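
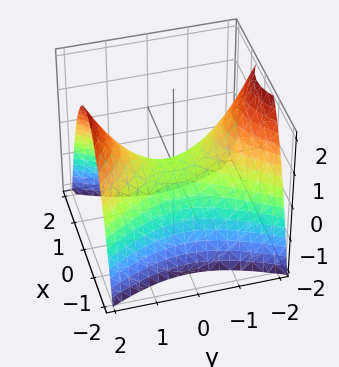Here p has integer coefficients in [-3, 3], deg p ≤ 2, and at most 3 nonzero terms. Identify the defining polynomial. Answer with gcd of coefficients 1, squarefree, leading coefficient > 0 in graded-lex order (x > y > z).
2*x^2 - y^2 + 2*z

deg p = 2.
Symmetries: it's symmetric under x → −x, forcing even powers of x; it's symmetric under y → −y, forcing even powers of y.
Checking where it meets the axes: it meets the y-axis at y = 0 (among the integer gridlines); it meets the z-axis at z = 0 (among the integer gridlines); it meets the x-axis at x = 0 (among the integer gridlines).
Matching integer coefficients to the picture gives p.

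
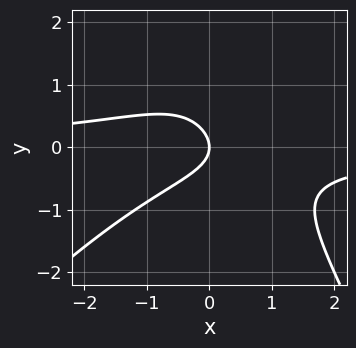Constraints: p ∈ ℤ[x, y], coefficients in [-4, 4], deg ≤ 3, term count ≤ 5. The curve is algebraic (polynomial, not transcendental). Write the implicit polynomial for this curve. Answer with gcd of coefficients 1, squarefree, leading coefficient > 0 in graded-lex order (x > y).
The degree is 3 — the shape is more complex than any degree-2 curve.
Observable constraints: it meets the y-axis at y = 0 (among the integer gridlines); one x-axis crossing is at x = 0.
Assembling these constraints gives the stated polynomial.

2*x^2*y - x*y^2 - y^3 + 3*y^2 + 2*x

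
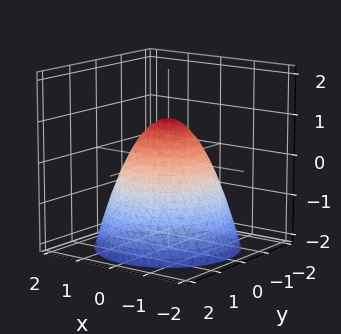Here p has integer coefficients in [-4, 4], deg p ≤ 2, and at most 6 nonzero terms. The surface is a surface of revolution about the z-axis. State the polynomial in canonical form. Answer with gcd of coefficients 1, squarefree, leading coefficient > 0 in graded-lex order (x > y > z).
(a) deg p = 2. The shape is more complex than any degree-1 surface.
(b) Symmetries: rotational symmetry about the z-axis ⇒ p depends on x, y only through x² + y².
(c) Checking where it meets the axes: among the integer gridlines, it crosses the x-axis at x ∈ {-1, 1}; a circular section at z = -1 has radius between 1 and 2; it meets the z-axis at z = 1 (among the integer gridlines); among the integer gridlines, it crosses the y-axis at y ∈ {-1, 1}.
(d) Solving for integer coefficients yields p as stated.

x^2 + y^2 + z - 1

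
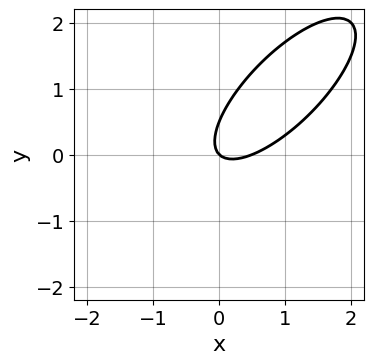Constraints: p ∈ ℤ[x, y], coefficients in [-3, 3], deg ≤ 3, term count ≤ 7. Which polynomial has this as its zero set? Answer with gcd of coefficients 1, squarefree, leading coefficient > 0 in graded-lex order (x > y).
2*x^2 - 3*x*y + 2*y^2 - x - y

1. Degree: no degree-1 curve has this shape, so deg p = 2.
2. Against the integer gridlines: it crosses the x-axis at the gridline x = 0; one y-axis crossing is at y = 0.
3. Fitting integer coefficients to these (and the overall shape) gives p.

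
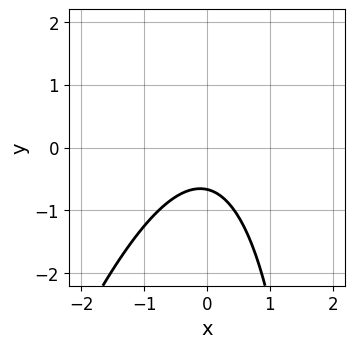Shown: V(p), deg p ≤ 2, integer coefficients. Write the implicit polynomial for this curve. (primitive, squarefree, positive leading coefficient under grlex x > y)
3*x^2 - x*y + 3*y + 2

(a) deg p = 2. No degree-1 curve has this shape.
(b) Checking where it meets the axes: no x-intercept at any integer in the box.
(c) The integer polynomial consistent with all of this is the stated p.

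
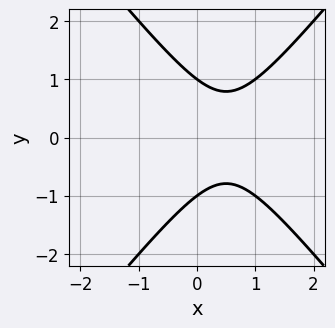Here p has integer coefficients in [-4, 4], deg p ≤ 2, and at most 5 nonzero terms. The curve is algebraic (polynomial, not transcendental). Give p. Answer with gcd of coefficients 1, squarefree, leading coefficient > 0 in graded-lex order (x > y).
3*x^2 - 2*y^2 - 3*x + 2

The degree is 2 — the shape is more complex than any degree-1 curve.
Symmetries: mirror symmetry y ↦ −y ⇒ only even powers of y.
Against the integer gridlines: no x-intercept at any integer in the box; among the integer gridlines, it crosses the y-axis at y ∈ {-1, 1}.
Together with the visible shape, these determine p as stated.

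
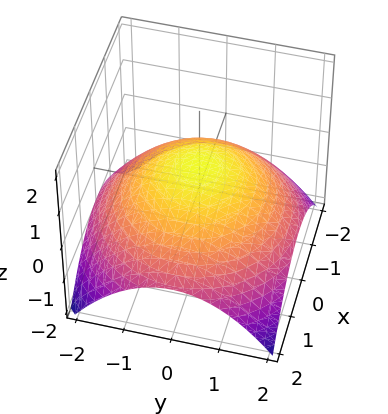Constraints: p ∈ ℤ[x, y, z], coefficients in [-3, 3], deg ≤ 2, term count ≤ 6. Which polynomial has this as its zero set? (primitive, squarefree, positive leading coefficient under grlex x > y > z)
deg p = 2. The shape is more complex than any degree-1 surface.
By symmetry, the z-axis is an axis of rotation, so x and y enter only as x² + y².
Against the integer gridlines: a circular section at z = 0 has radius between 1 and 2.
The integer polynomial consistent with all of this is the stated p.

x^2 + y^2 + 3*z - 2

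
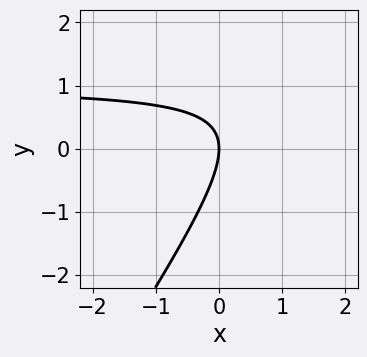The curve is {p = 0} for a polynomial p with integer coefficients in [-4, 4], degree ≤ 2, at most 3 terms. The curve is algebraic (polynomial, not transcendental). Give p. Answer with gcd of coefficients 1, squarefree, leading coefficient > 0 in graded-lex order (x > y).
(a) deg p = 2.
(b) Observable constraints: it crosses the x-axis at the gridline x = 0; it meets the y-axis at y = 0 (among the integer gridlines).
(c) Together with the visible shape, these determine p as stated.

3*x*y - 2*y^2 - 3*x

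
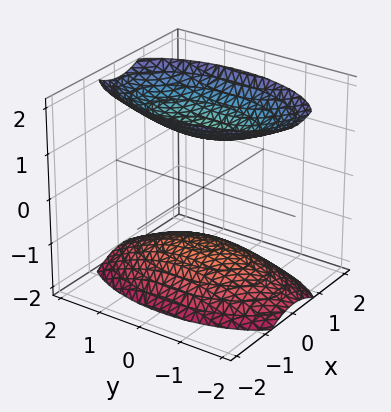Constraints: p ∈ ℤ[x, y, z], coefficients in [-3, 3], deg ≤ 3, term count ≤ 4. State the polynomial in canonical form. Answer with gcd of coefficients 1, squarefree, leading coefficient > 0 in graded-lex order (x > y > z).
There are 2 components.
Degree: two sheets facing apart; a quadric, so deg p = 2.
Symmetries: mirror symmetry x ↦ −x ⇒ only even powers of x; the y ↦ −y reflection is a symmetry, so y appears only in even powers; mirror symmetry z ↦ −z ⇒ only even powers of z.
Checking where it meets the axes: no y-intercept at any integer in the box; no x-intercept at any integer in the box.
The integer polynomial consistent with all of this is the stated p.

3*x^2 + y^2 - 2*z^2 + 3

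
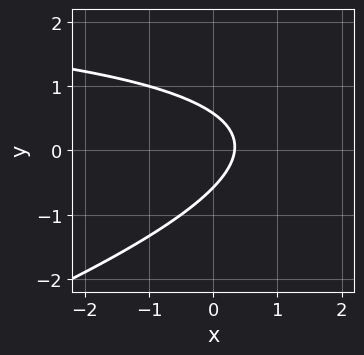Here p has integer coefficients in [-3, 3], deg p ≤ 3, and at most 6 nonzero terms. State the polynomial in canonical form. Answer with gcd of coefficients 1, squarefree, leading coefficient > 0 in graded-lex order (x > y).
(a) The degree is 2 — no degree-1 curve has this shape.
(b) Putting this together gives p.

x*y - 3*y^2 - 3*x + 1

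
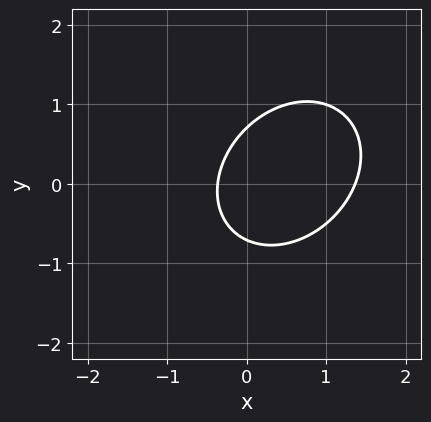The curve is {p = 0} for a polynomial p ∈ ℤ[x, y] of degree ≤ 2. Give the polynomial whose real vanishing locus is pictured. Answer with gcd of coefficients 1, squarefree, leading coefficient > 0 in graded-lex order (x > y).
2*x^2 - x*y + 2*y^2 - 2*x - 1

deg p = 2. No degree-1 curve has this shape.
Putting this together gives p.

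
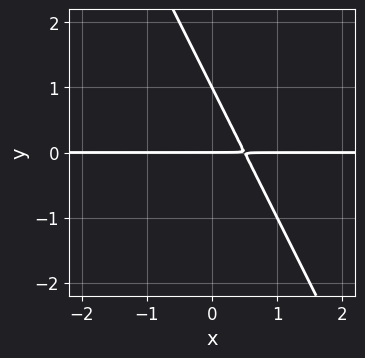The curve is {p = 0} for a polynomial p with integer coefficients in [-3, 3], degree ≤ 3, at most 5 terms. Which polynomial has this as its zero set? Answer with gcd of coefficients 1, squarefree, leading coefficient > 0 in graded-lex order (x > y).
2*x*y + y^2 - y

deg p = 2. A generic line meets the curve in up to 2 points.
Against the integer gridlines: the y-axis gridline crossings are at y ∈ {0, 1}; the visible x-axis segment lies entirely on the curve.
Fitting integer coefficients to these (and the overall shape) gives p.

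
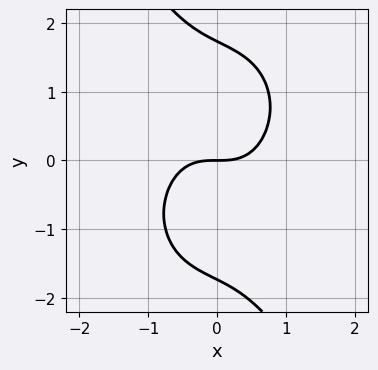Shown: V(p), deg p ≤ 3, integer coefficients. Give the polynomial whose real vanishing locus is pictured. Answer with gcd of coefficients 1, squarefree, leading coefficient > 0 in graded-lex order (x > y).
3*x^3 + x*y^2 + y^3 - 3*y

(a) The degree is 3 — a generic line meets the curve in up to 3 points.
(b) Observable constraints: it meets the y-axis at y = 0 (among the integer gridlines); it crosses the x-axis at the gridline x = 0.
(c) The integer polynomial consistent with all of this is the stated p.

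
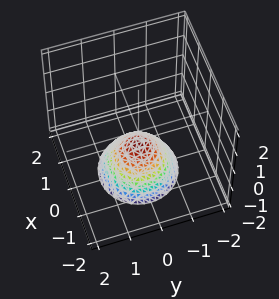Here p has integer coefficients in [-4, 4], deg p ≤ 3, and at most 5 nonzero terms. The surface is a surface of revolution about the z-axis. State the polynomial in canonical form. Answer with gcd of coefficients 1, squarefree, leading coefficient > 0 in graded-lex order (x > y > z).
First, the degree is 2 — no degree-1 surface has this shape.
Next, symmetries: rotational symmetry about the z-axis ⇒ p depends on x, y only through x² + y².
Then, against the integer gridlines: it misses every integer gridline on the x-axis; the surface avoids every integer y-axis point in the box.
Finally, these observations pin down the coefficients.

3*x^2 + 3*y^2 + 3*z + 2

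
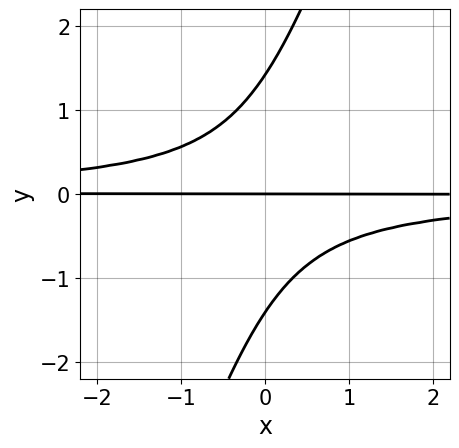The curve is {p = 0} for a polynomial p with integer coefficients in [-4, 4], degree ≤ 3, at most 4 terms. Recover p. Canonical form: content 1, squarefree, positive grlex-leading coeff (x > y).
First, the degree is 3 — the shape is more complex than any degree-2 curve.
Then, against the integer gridlines: it meets the y-axis at y = 0 (among the integer gridlines); every point of the x-axis in the box is on the curve.
Finally, the integer polynomial consistent with all of this is the stated p.

3*x*y^2 - y^3 + 2*y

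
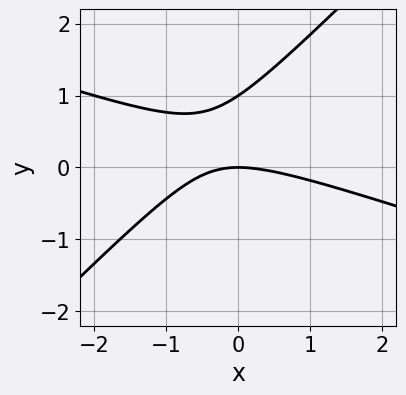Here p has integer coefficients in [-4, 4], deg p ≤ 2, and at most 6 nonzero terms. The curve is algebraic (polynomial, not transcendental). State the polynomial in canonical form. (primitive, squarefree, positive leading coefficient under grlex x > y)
(a) Degree: the shape is more complex than any degree-1 curve, so deg p = 2.
(b) Observable constraints: among the integer gridlines, it crosses the y-axis at y ∈ {0, 1}; it crosses the x-axis at the gridline x = 0.
(c) Assembling these constraints gives the stated polynomial.

x^2 + 2*x*y - 3*y^2 + 3*y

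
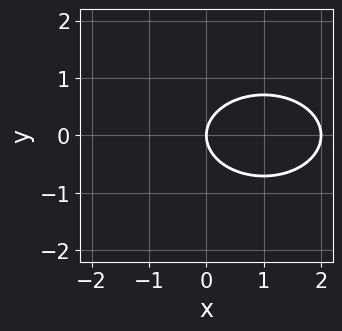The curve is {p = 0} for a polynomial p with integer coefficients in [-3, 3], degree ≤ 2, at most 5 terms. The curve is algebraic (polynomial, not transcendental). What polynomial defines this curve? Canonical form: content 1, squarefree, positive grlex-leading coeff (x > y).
x^2 + 2*y^2 - 2*x

deg p = 2.
Symmetries: mirror symmetry y ↦ −y ⇒ only even powers of y.
Checking where it meets the axes: the x-axis gridline crossings are at x ∈ {0, 2}; it meets the y-axis at y = 0 (among the integer gridlines).
Matching integer coefficients to the picture gives p.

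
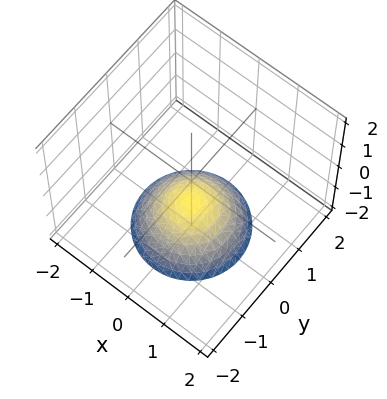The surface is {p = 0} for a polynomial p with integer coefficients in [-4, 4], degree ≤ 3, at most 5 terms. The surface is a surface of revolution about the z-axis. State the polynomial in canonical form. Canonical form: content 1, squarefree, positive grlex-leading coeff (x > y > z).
2*x^2 + 2*y^2 + 3*z + 3

The degree is 2 — a generic line meets the surface in up to 2 points.
Symmetries: every cross-section ⟂ z is a circle, so x, y appear only via x² + y².
Observable constraints: the surface avoids every integer x-axis point in the box; one z-axis crossing is at z = -1; a circular section at z = -2 has radius between 1 and 2; it misses every integer gridline on the y-axis.
Assembling these constraints gives the stated polynomial.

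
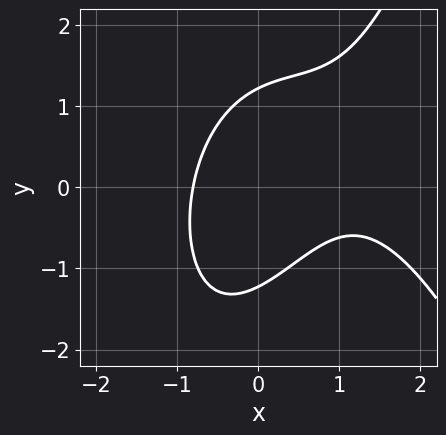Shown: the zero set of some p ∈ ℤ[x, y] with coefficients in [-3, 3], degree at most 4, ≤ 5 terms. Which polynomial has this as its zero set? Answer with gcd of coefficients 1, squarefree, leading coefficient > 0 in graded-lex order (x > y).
2*x^3 - 3*x^2 + 2*x*y - 2*y^2 + 3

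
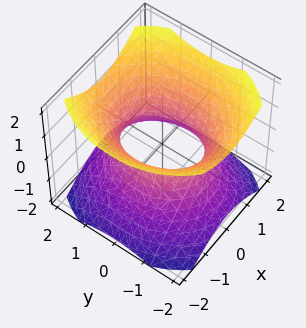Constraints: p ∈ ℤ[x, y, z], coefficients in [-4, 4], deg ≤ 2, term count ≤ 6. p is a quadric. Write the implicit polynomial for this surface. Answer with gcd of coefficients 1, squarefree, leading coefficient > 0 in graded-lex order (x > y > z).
3*x^2 + 2*y^2 - 3*z^2 - 3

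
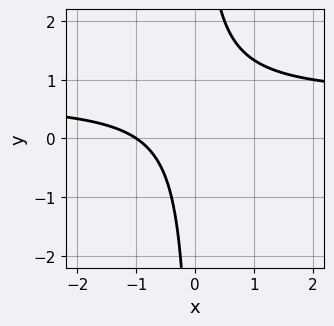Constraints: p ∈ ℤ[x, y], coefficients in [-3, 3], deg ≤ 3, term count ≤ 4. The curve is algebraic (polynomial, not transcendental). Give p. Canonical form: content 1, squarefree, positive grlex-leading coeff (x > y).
deg p = 2. The shape is more complex than any degree-1 curve.
Checking where it meets the axes: it misses every integer gridline on the y-axis; it meets the x-axis at x = -1 (among the integer gridlines).
Matching integer coefficients to the picture gives p.

3*x*y - 2*x - 2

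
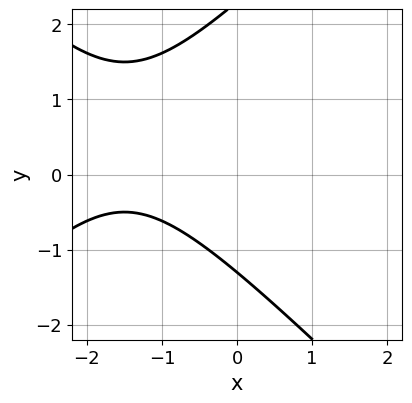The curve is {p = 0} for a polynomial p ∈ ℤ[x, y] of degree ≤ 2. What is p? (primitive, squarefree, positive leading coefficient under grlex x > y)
1. Degree: a generic line meets the curve in up to 2 points, so deg p = 2.
2. From the visible intercepts: no x-intercept at any integer in the box.
3. Putting this together gives p.

x^2 - y^2 + 3*x + y + 3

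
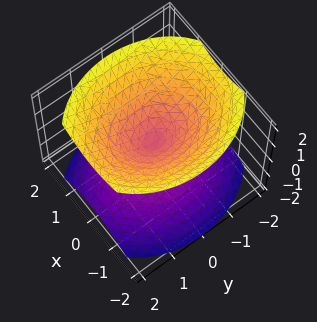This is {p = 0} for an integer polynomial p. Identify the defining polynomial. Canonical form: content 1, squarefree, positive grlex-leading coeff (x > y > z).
First, I count 2 distinct pieces. They look like related sheets of one shape, so recover p as a whole.
Next, the degree is 2 — a double cone through the origin; a quadric.
Then, symmetries: mirror symmetry x ↦ −x ⇒ only even powers of x; mirror symmetry y ↦ −y ⇒ only even powers of y; mirror symmetry z ↦ −z ⇒ only even powers of z.
Then, from the axis intercepts and sections: one x-axis crossing is at x = 0; it crosses the y-axis at the gridline y = 0; it crosses the z-axis at the gridline z = 0.
Finally, matching integer coefficients to the picture gives p.

3*x^2 + 2*y^2 - 3*z^2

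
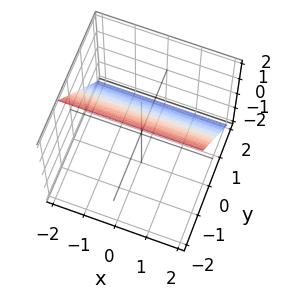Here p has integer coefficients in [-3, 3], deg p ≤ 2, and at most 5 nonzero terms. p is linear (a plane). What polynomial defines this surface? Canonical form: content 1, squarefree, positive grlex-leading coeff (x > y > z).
(a) Degree: every cross-section is a straight line — this is a plane, so deg p = 1.
(b) From the visible intercepts: the surface avoids every integer x-axis point in the box; it crosses the z-axis at the gridline z = 1.
(c) Fitting integer coefficients to these (and the overall shape) gives p.

3*y + 2*z - 2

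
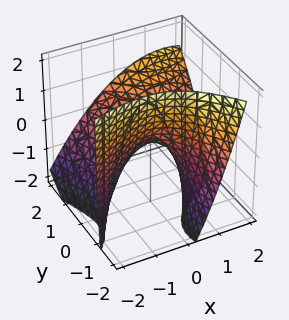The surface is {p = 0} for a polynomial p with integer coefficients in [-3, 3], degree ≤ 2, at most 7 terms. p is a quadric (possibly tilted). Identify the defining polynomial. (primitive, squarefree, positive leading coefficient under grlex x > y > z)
2*x^2 - 3*x*y - 2*y^2 + 3*y*z + 3*z

The degree is 2 — no degree-1 surface has this shape.
Checking where it meets the axes: it crosses the x-axis at the gridline x = 0; it crosses the y-axis at the gridline y = 0; it crosses the z-axis at the gridline z = 0.
Solving for integer coefficients yields p as stated.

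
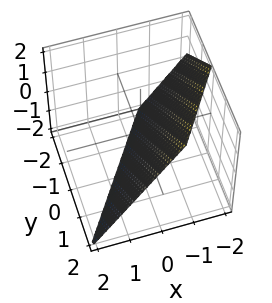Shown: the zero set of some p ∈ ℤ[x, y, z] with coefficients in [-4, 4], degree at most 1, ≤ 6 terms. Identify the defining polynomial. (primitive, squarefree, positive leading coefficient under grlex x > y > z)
1. Degree: the surface is flat (a plane), so deg p = 1.
2. Checking where it meets the axes: it crosses the y-axis at the gridline y = 1; one z-axis crossing is at z = -1.
3. These observations pin down the coefficients.

3*x - 2*y + 2*z + 2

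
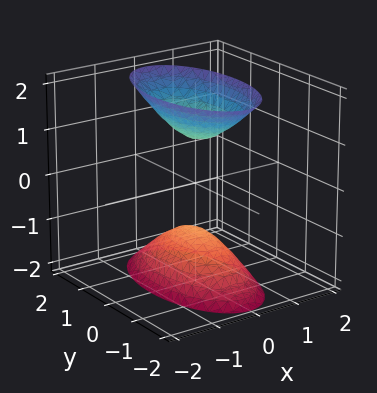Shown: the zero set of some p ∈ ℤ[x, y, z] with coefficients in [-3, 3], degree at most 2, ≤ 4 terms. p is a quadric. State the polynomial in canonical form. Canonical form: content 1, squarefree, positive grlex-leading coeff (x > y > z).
3*x^2 + y^2 - z^2 + 1

1. I count 2 distinct pieces. Treating them together as one polynomial.
2. deg p = 2. Two sheets facing apart; a quadric.
3. Symmetries: mirror symmetry y ↦ −y ⇒ only even powers of y; the z ↦ −z reflection is a symmetry, so z appears only in even powers; it's symmetric under x → −x, forcing even powers of x.
4. Against the integer gridlines: the z-axis gridline crossings are at z ∈ {-1, 1}; no y-intercept at any integer in the box.
5. Matching integer coefficients to the picture gives p.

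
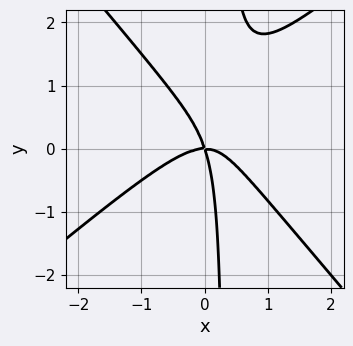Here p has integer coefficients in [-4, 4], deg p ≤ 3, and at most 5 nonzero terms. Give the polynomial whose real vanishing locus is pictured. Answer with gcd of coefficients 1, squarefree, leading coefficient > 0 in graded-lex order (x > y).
3*x^3 - x^2*y - 3*x*y^2 + 3*x*y + y^2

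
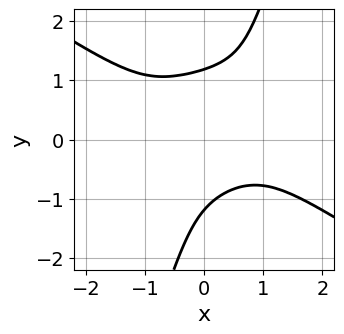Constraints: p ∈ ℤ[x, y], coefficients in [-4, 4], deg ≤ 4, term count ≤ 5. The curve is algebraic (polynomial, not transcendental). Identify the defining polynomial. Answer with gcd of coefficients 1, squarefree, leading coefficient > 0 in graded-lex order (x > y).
Degree: a generic line meets the curve in up to 4 points, so deg p = 4.
From the visible intercepts: no x-intercept at any integer in the box.
Solving for integer coefficients yields p as stated.

x^4 + 3*x*y^3 - y^4 - 2*x*y^2 + 2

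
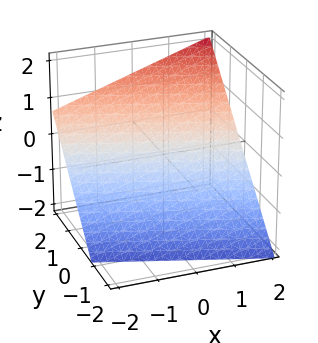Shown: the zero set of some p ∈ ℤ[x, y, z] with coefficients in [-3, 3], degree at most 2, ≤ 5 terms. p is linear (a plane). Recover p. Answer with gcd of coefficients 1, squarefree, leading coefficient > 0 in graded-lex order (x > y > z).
x + 3*y - 3*z - 2

The degree is 1 — the surface is flat (a plane).
Checking where it meets the axes: one x-axis crossing is at x = 2.
The integer polynomial consistent with all of this is the stated p.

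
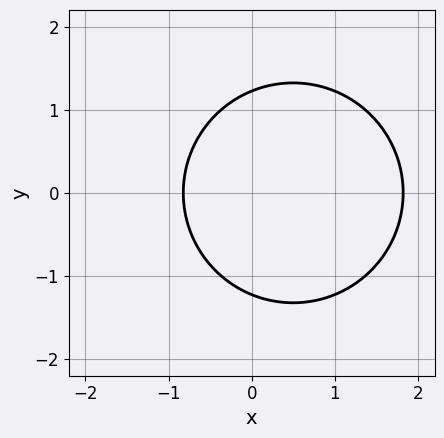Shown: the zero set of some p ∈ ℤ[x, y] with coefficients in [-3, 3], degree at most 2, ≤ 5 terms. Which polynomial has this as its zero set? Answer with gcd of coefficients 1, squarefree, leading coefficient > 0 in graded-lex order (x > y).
(a) deg p = 2. A generic line meets the curve in up to 2 points.
(b) Symmetries: the y ↦ −y reflection is a symmetry, so y appears only in even powers.
(c) Assembling these constraints gives the stated polynomial.

2*x^2 + 2*y^2 - 2*x - 3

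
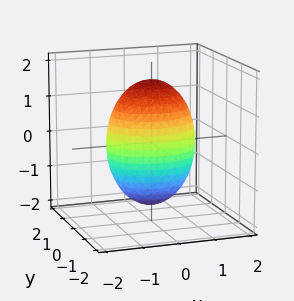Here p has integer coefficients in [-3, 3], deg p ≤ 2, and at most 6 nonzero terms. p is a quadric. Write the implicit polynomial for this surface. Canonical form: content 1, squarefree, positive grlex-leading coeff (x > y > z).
2*x^2 + 3*y^2 + z^2 - 3

1. Degree: a closed, bounded, convex surface; a quadric, so deg p = 2.
2. Symmetries: it's symmetric under z → −z, forcing even powers of z; it's symmetric under y → −y, forcing even powers of y; the x ↦ −x reflection is a symmetry, so x appears only in even powers.
3. Reading off the gridlines: the y-axis gridline crossings are at y ∈ {-1, 1}.
4. The integer polynomial consistent with all of this is the stated p.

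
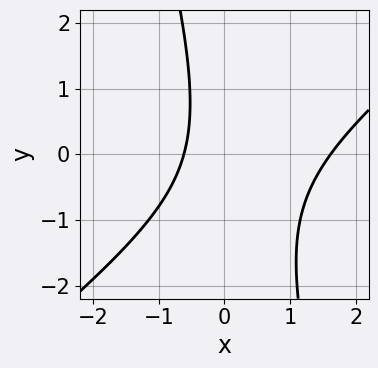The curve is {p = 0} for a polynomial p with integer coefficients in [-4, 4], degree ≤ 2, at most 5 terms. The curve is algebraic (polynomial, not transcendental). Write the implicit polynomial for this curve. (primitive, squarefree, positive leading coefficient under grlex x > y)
(a) Degree: a generic line meets the curve in up to 2 points, so deg p = 2.
(b) From the axis intercepts and sections: no y-intercept at any integer in the box.
(c) Putting this together gives p.

3*x^2 - 3*x*y - y^2 - 3*x - 3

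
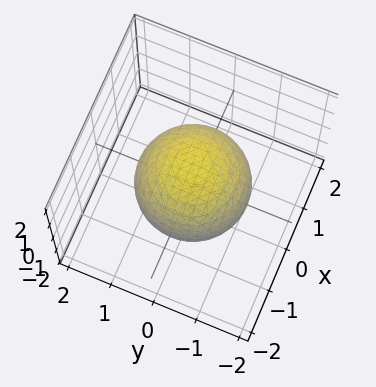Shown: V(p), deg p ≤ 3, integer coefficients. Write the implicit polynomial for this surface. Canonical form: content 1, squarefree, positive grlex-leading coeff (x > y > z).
deg p = 2. No degree-1 surface has this shape.
Symmetries: every cross-section ⟂ z is a circle, so x, y appear only via x² + y².
Observable constraints: a circular section at z = 1 has radius between 0 and 1.
The integer polynomial consistent with all of this is the stated p.

2*x^2 + 2*y^2 + 2*z^2 - 3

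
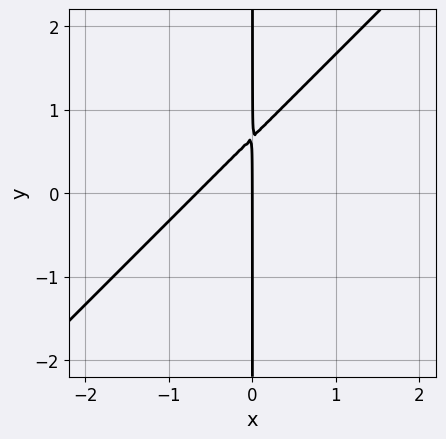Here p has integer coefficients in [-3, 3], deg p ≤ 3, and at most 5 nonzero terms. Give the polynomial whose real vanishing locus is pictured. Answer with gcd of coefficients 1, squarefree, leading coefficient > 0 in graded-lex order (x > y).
3*x^2 - 3*x*y + 2*x

deg p = 2. No degree-1 curve has this shape.
Observable constraints: one x-axis crossing is at x = 0; the visible y-axis segment lies entirely on the curve.
Matching integer coefficients to the picture gives p.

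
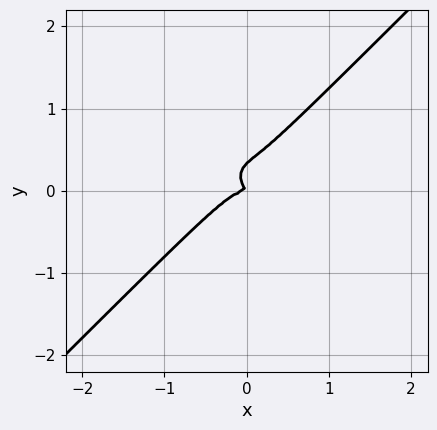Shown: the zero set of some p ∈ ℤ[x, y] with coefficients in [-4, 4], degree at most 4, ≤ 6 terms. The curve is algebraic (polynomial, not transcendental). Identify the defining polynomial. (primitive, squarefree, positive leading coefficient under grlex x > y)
3*x^3 - 3*y^3 + x*y + y^2

First, the degree is 3 — a generic line meets the curve in up to 3 points.
Then, against the integer gridlines: one y-axis crossing is at y = 0; it meets the x-axis at x = 0 (among the integer gridlines).
Finally, the integer polynomial consistent with all of this is the stated p.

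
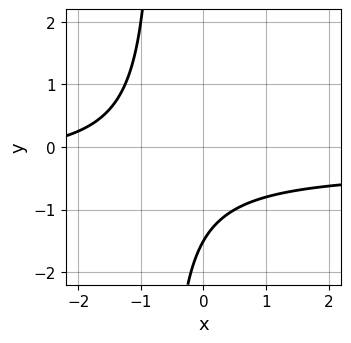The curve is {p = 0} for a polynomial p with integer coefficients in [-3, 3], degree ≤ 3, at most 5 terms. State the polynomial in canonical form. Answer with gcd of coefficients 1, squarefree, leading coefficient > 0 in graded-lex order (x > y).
First, the degree is 2 — the shape is more complex than any degree-1 curve.
Next, reading off the gridlines: no x-intercept at any integer in the box.
Finally, putting this together gives p.

3*x*y + x + 2*y + 3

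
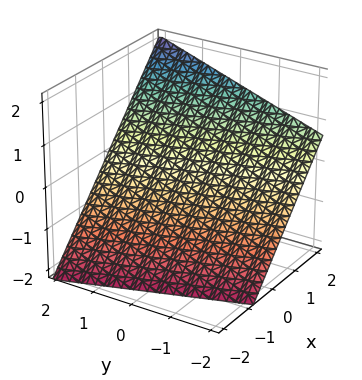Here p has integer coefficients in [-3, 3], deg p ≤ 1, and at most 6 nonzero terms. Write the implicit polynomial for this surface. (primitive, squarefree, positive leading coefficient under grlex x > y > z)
Degree: the surface is flat (a plane), so deg p = 1.
Against the integer gridlines: one y-axis crossing is at y = 2.
Assembling these constraints gives the stated polynomial.

3*x + y - 3*z - 2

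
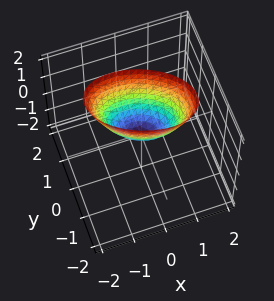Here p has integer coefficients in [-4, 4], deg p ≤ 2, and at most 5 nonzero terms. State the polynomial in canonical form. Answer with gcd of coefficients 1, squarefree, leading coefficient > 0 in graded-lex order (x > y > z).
1. Degree: a generic line meets the surface in up to 2 points, so deg p = 2.
2. From the visible intercepts: it meets the x-axis at x = 0 (among the integer gridlines); it crosses the z-axis at the gridline z = 0.
3. Matching integer coefficients to the picture gives p.

x^2 + x*y + 2*y^2 - z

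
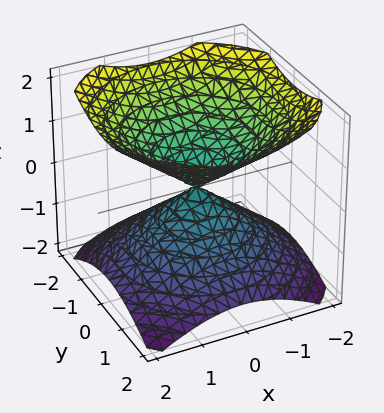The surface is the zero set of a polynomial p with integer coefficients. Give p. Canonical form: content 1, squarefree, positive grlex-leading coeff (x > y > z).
2*x^2 + 2*y^2 - 3*z^2

1. The picture has 2 separate pieces. Treating them together as one polynomial.
2. Degree: two nappes meeting at a single point; a quadric, so deg p = 2.
3. Symmetries: it's symmetric under z → −z, forcing even powers of z; the surface is invariant under rotation about z: p = q(x² + y², z).
4. Checking where it meets the axes: it meets the z-axis at z = 0 (among the integer gridlines); one x-axis crossing is at x = 0; a circular section at z = -1 has radius between 1 and 2.
5. Fitting integer coefficients to these (and the overall shape) gives p.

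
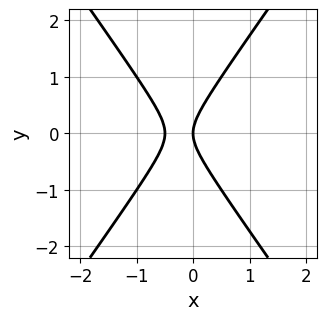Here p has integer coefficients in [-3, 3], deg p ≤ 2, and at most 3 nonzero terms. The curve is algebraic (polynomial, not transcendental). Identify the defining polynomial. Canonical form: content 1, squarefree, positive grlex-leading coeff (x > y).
(a) deg p = 2.
(b) Symmetries: it's symmetric under y → −y, forcing even powers of y.
(c) Observable constraints: one x-axis crossing is at x = 0; one y-axis crossing is at y = 0.
(d) These observations pin down the coefficients.

2*x^2 - y^2 + x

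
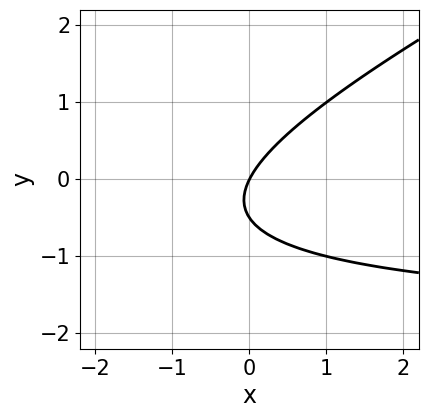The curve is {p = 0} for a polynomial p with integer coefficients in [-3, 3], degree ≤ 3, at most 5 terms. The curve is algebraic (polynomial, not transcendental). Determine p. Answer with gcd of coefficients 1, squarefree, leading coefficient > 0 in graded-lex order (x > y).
x*y - 2*y^2 + 2*x - y

1. deg p = 2. A generic line meets the curve in up to 2 points.
2. Reading off the gridlines: one y-axis crossing is at y = 0; one x-axis crossing is at x = 0.
3. These observations pin down the coefficients.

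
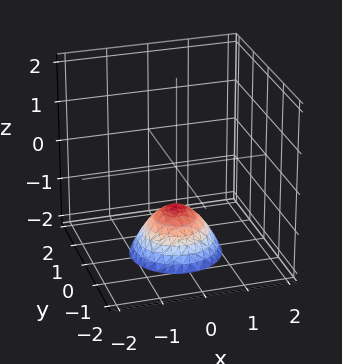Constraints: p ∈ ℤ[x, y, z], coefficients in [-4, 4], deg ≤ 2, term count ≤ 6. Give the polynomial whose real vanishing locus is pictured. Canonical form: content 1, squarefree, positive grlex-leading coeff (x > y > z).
The degree is 2 — the shape is more complex than any degree-1 surface.
Symmetries: rotational symmetry about the z-axis ⇒ p depends on x, y only through x² + y².
Against the integer gridlines: it misses every integer gridline on the y-axis; one z-axis crossing is at z = -1; no x-intercept at any integer in the box; a circular section at z = -2 has radius exactly 1.
Putting this together gives p.

x^2 + y^2 + z + 1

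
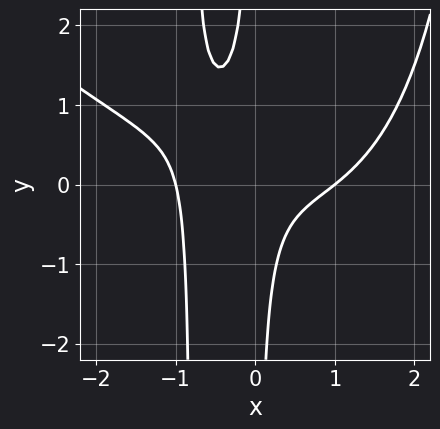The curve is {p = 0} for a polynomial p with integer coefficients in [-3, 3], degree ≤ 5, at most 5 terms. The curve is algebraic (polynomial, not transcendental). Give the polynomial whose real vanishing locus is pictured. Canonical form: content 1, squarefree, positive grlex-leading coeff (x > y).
x^4 + x^3*y - 3*x^2*y - 3*x*y - 1

First, the degree is 4 — the shape is more complex than any degree-3 curve.
Then, against the integer gridlines: no y-intercept at any integer in the box; among the integer gridlines, it crosses the x-axis at x ∈ {-1, 1}.
Finally, assembling these constraints gives the stated polynomial.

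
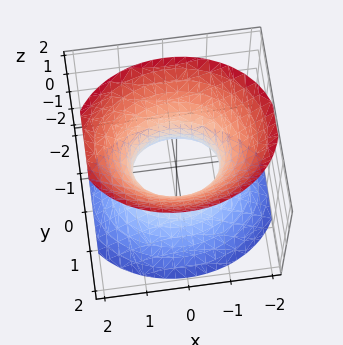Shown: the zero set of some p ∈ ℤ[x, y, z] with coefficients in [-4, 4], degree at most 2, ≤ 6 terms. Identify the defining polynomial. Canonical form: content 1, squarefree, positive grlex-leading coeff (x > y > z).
2*x^2 + 3*y^2 - 2*z^2 - 2

The degree is 2 — one connected sheet with a waist; a quadric.
Symmetries: the z ↦ −z reflection is a symmetry, so z appears only in even powers; the y ↦ −y reflection is a symmetry, so y appears only in even powers; the x ↦ −x reflection is a symmetry, so x appears only in even powers.
From the axis intercepts and sections: among the integer gridlines, it crosses the x-axis at x ∈ {-1, 1}; it misses every integer gridline on the z-axis.
Solving for integer coefficients yields p as stated.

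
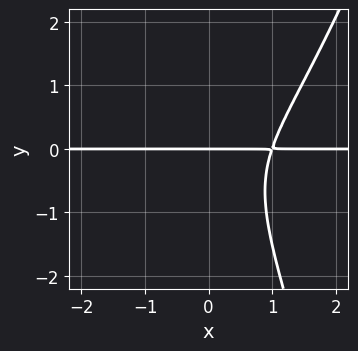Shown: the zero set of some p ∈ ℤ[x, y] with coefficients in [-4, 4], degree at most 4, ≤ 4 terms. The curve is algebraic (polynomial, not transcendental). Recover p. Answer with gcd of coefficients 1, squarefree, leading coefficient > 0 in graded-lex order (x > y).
3*x^3*y - 3*x*y^2 - 2*y^3 - 3*y

The degree is 4 — the shape is more complex than any degree-3 curve.
Reading off the gridlines: every point of the x-axis in the box is on the curve; one y-axis crossing is at y = 0.
Assembling these constraints gives the stated polynomial.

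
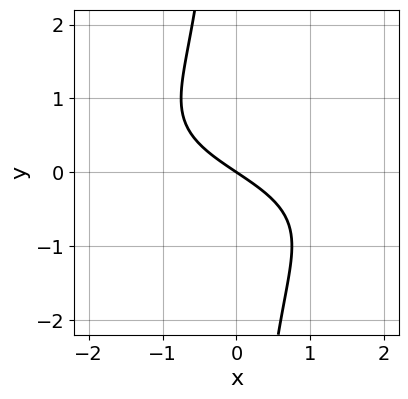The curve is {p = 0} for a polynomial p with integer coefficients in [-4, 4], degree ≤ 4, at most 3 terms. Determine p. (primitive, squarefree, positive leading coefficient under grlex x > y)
2*x*y^2 + 2*x + 3*y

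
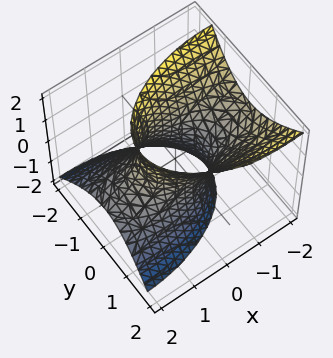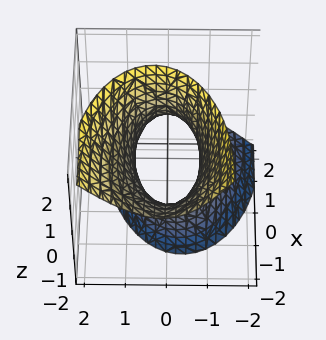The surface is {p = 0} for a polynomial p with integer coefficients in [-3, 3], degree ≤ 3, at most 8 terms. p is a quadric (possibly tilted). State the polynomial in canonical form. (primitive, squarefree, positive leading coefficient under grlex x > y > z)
deg p = 2.
From the visible intercepts: the surface avoids every integer z-axis point in the box.
The integer polynomial consistent with all of this is the stated p.

x^2 + 2*x*z + 3*y^2 - y*z - z^2 - 2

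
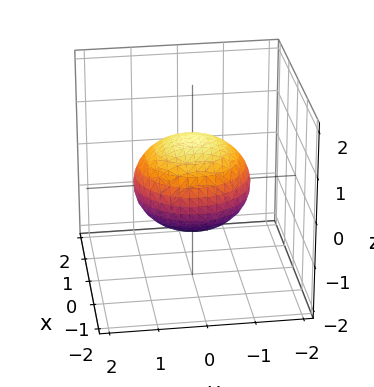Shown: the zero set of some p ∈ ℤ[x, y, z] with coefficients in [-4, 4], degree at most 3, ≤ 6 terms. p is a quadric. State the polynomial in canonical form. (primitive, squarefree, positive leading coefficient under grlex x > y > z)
2*x^2 + 2*y^2 + 3*z^2 - 3

(a) deg p = 2. A closed, bounded, convex surface; a quadric.
(b) Symmetry: the z-axis is an axis of rotation, so x and y enter only as x² + y²; it's symmetric under z → −z, forcing even powers of z.
(c) Reading off the gridlines: a circular section at z = 0 has radius between 1 and 2; among the integer gridlines, it crosses the z-axis at z ∈ {-1, 1}.
(d) Fitting integer coefficients to these (and the overall shape) gives p.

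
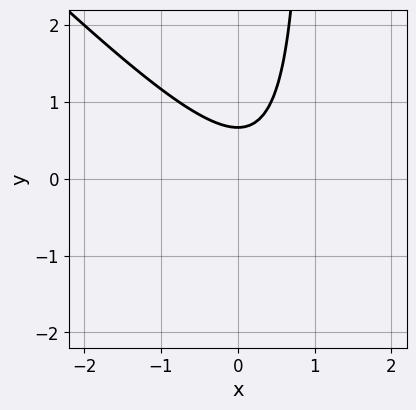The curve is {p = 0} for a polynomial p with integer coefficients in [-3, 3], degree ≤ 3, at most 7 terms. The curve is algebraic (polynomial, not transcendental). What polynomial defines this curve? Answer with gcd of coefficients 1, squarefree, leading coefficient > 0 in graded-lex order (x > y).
1. The degree is 2 — no degree-1 curve has this shape.
2. Against the integer gridlines: it misses every integer gridline on the x-axis.
3. The integer polynomial consistent with all of this is the stated p.

3*x^2 + 3*x*y - 2*x - 3*y + 2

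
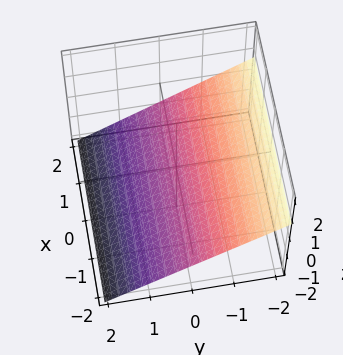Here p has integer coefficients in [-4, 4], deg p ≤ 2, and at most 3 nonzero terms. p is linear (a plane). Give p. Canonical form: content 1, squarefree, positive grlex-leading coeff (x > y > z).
First, deg p = 1. The surface is flat (a plane).
Then, from the visible intercepts: one y-axis crossing is at y = -1; it misses every integer gridline on the x-axis.
Finally, putting this together gives p.

2*y + 3*z + 2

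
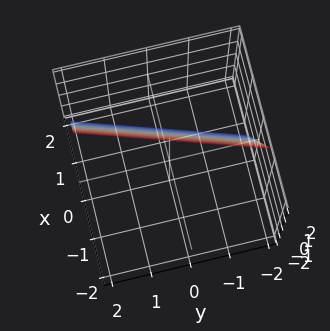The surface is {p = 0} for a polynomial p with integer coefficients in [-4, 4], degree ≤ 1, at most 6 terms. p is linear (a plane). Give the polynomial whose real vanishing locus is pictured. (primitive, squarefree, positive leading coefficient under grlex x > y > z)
3*x - y + z - 2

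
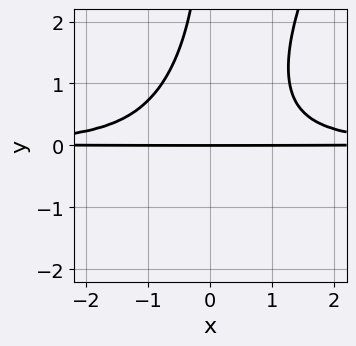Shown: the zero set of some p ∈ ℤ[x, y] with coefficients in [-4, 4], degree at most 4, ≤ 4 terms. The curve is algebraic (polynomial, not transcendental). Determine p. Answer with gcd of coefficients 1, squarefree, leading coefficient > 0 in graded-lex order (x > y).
2*x^2*y^2 - x*y^3 - 2*y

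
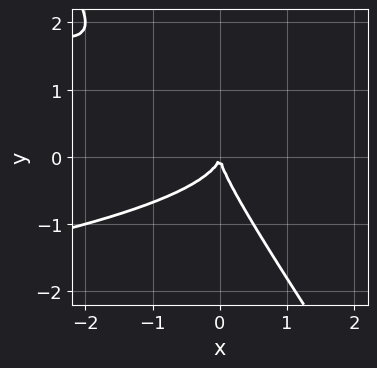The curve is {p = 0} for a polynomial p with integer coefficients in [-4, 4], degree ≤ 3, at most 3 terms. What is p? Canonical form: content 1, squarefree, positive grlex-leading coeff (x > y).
(a) Degree: no degree-2 curve has this shape, so deg p = 3.
(b) From the visible intercepts: it crosses the x-axis at the gridline x = 0; it crosses the y-axis at the gridline y = 0.
(c) Assembling these constraints gives the stated polynomial.

3*x*y^2 + 2*y^3 + 2*x^2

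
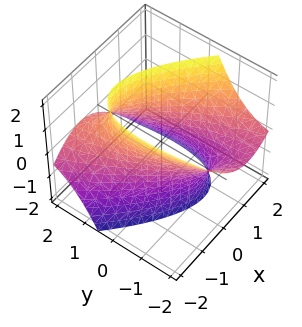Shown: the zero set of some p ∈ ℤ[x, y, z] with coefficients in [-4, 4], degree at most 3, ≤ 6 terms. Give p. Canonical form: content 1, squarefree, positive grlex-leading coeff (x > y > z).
3*x^2 + 3*x*y + y^2 + 3*y*z - z^2 - 3

(a) Degree: no degree-1 surface has this shape, so deg p = 2.
(b) Checking where it meets the axes: the x-axis gridline crossings are at x ∈ {-1, 1}; the surface avoids every integer z-axis point in the box.
(c) Putting this together gives p.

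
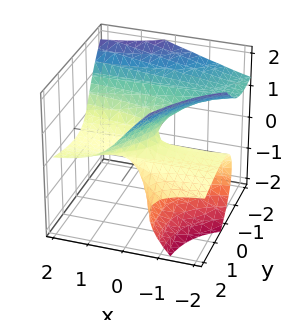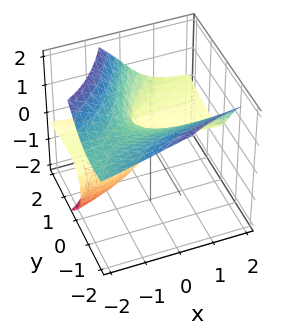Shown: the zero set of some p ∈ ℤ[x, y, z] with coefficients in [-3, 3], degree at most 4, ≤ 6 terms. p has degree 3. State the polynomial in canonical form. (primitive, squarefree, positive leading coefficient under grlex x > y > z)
(a) Degree: a generic line meets the surface in up to 3 points, so deg p = 3.
(b) Observable constraints: it meets the z-axis at z = 0 (among the integer gridlines); the visible x-axis segment lies entirely on the surface; among the integer gridlines, it crosses the y-axis at y ∈ {0, 1}.
(c) Together with the visible shape, these determine p as stated.

3*x*y*z + 2*z^3 + 3*x*z - 2*y^2 + 2*y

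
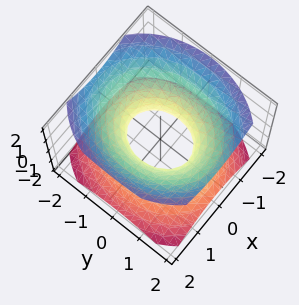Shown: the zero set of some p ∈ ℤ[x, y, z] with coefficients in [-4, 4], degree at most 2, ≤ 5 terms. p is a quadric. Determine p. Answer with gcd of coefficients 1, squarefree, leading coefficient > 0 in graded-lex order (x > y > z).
1. deg p = 2. One connected sheet with a waist; a quadric.
2. Symmetries: the z ↦ −z reflection is a symmetry, so z appears only in even powers; the x ↦ −x reflection is a symmetry, so x appears only in even powers; the y ↦ −y reflection is a symmetry, so y appears only in even powers.
3. Checking where it meets the axes: among the integer gridlines, it crosses the y-axis at y ∈ {-1, 1}; the surface avoids every integer z-axis point in the box.
4. Together with the visible shape, these determine p as stated.

3*x^2 + 2*y^2 - 3*z^2 - 2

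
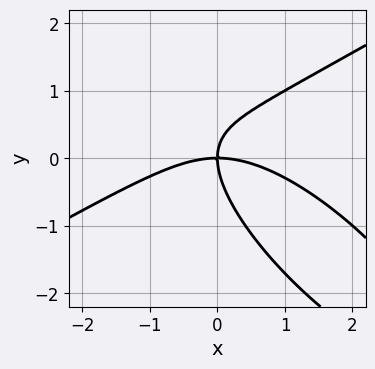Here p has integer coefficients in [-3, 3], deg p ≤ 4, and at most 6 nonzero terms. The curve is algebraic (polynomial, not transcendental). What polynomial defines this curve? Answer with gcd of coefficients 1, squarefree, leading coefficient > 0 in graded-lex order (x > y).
x^3 - 2*x*y^2 - 2*y^3 + 3*x*y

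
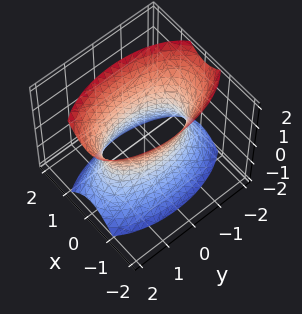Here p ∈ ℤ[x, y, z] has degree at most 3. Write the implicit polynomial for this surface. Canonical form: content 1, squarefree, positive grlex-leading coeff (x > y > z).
3*x^2 + y^2 - z^2 - 2

1. Degree: one connected sheet with a waist; a quadric, so deg p = 2.
2. Symmetries: it's symmetric under x → −x, forcing even powers of x; the z ↦ −z reflection is a symmetry, so z appears only in even powers; mirror symmetry y ↦ −y ⇒ only even powers of y.
3. Reading off the gridlines: no z-intercept at any integer in the box.
4. Assembling these constraints gives the stated polynomial.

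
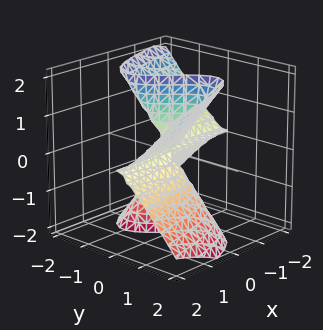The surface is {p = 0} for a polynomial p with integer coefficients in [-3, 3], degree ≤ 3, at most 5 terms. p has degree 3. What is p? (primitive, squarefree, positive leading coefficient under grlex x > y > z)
1. The degree is 3 — a generic line meets the surface in up to 3 points.
2. Observable constraints: the visible z-axis segment lies entirely on the surface; it meets the y-axis at y = 0 (among the integer gridlines); the visible x-axis segment lies entirely on the surface.
3. Matching integer coefficients to the picture gives p.

2*x*z^2 - 3*y^3 + 2*y*z^2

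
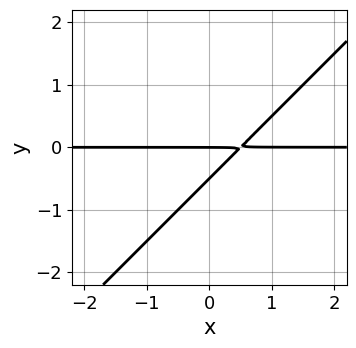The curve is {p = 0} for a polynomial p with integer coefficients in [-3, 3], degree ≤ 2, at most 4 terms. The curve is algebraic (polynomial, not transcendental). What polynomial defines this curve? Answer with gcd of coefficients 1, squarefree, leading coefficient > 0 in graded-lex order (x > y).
2*x*y - 2*y^2 - y

First, degree: no degree-1 curve has this shape, so deg p = 2.
Then, checking where it meets the axes: it crosses the y-axis at the gridline y = 0; the visible x-axis segment lies entirely on the curve.
Finally, assembling these constraints gives the stated polynomial.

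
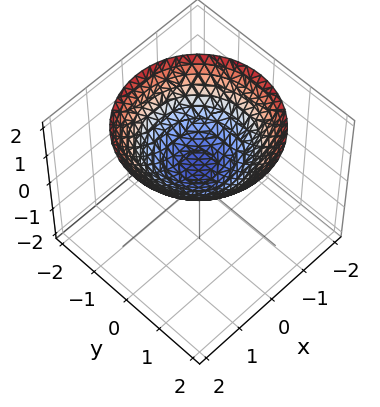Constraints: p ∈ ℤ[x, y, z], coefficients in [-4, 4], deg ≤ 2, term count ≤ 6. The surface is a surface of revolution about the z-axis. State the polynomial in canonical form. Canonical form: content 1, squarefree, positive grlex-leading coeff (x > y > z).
(a) Degree: no degree-1 surface has this shape, so deg p = 2.
(b) Symmetries: rotational symmetry about the z-axis ⇒ p depends on x, y only through x² + y².
(c) Against the integer gridlines: a circular section at z = 1 has radius exactly 1; it misses every integer gridline on the y-axis; it misses every integer gridline on the x-axis.
(d) Assembling these constraints gives the stated polynomial.

x^2 + y^2 - 2*z + 1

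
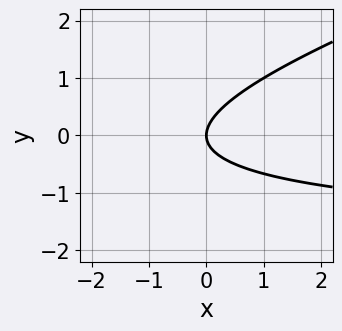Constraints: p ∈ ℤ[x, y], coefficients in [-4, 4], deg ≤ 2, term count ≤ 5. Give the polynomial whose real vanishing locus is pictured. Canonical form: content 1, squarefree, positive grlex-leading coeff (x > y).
First, degree: no degree-1 curve has this shape, so deg p = 2.
Then, from the axis intercepts and sections: it meets the y-axis at y = 0 (among the integer gridlines); one x-axis crossing is at x = 0.
Finally, fitting integer coefficients to these (and the overall shape) gives p.

x*y - 3*y^2 + 2*x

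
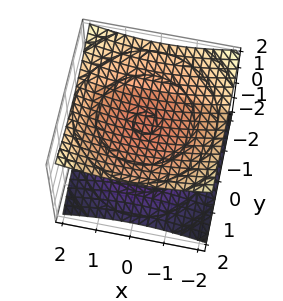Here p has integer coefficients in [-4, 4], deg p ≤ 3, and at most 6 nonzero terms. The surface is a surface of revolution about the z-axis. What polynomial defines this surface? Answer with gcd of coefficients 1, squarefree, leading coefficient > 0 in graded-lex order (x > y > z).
First, the picture has 2 separate pieces. They look like related sheets of one shape, so recover p as a whole.
Next, the degree is 2 — the shape is more complex than any degree-1 surface.
Then, symmetries: rotational symmetry about the z-axis ⇒ p depends on x, y only through x² + y².
Then, against the integer gridlines: among the integer gridlines, it crosses the z-axis at z ∈ {-1, 1}; it misses every integer gridline on the x-axis; no y-intercept at any integer in the box.
Finally, these observations pin down the coefficients.

x^2 + y^2 - 3*z^2 + 3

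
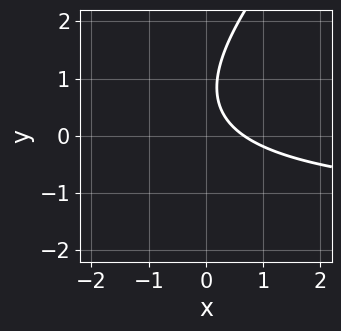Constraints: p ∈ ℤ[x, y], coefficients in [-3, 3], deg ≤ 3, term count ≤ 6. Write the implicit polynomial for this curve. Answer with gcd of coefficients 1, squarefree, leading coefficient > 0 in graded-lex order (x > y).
First, degree: a generic line meets the curve in up to 2 points, so deg p = 2.
Next, from the visible intercepts: it misses every integer gridline on the y-axis.
Finally, putting this together gives p.

2*x*y - 2*y^2 + 3*x + 3*y - 2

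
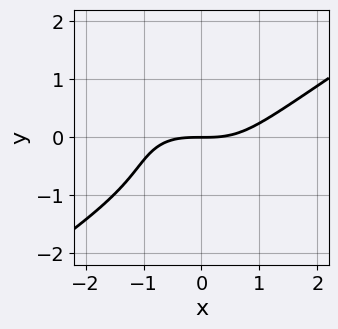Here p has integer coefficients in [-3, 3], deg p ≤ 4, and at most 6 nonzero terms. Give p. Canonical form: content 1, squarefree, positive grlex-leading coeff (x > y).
(a) Degree: no degree-2 curve has this shape, so deg p = 3.
(b) Reading off the gridlines: it meets the y-axis at y = 0 (among the integer gridlines); one x-axis crossing is at x = 0.
(c) Together with the visible shape, these determine p as stated.

x^3 - x*y^2 - 2*y^3 - 3*y^2 - 3*y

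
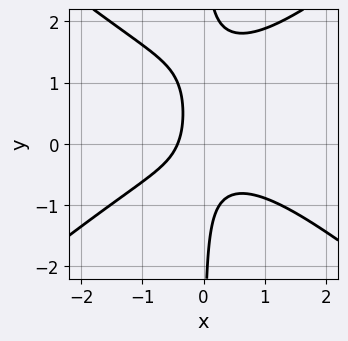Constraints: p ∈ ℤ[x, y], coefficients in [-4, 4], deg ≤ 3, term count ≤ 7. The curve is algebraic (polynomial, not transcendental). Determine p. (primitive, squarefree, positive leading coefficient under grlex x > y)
1. The degree is 3 — the shape is more complex than any degree-2 curve.
2. Checking where it meets the axes: it misses every integer gridline on the y-axis.
3. The integer polynomial consistent with all of this is the stated p.

2*x^3 - 3*x*y^2 + 3*x*y + 2*x + 1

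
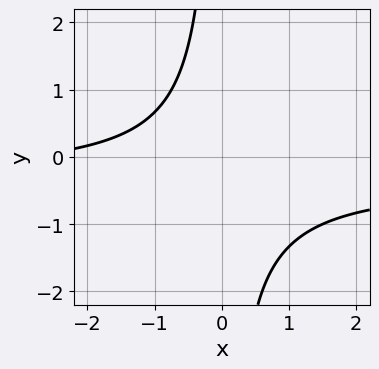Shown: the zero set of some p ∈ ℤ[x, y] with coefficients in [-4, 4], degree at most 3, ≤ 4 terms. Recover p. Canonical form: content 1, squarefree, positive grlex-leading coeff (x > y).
3*x*y + x + 3

deg p = 2.
Checking where it meets the axes: no y-intercept at any integer in the box; no x-intercept at any integer in the box.
Fitting integer coefficients to these (and the overall shape) gives p.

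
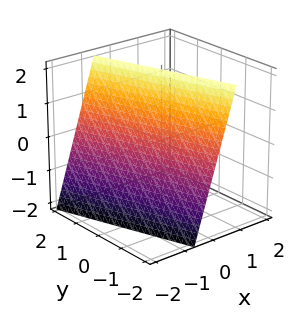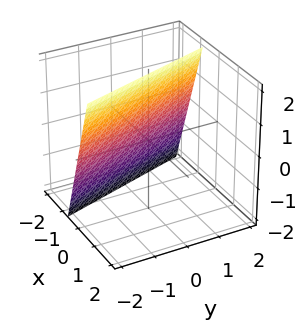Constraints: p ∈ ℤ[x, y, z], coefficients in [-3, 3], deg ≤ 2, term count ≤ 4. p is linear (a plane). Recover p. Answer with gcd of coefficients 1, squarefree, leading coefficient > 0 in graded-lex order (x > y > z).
3*x + y - z + 2

First, the degree is 1 — the surface is flat (a plane).
Then, checking where it meets the axes: it meets the y-axis at y = -2 (among the integer gridlines); it meets the z-axis at z = 2 (among the integer gridlines).
Finally, assembling these constraints gives the stated polynomial.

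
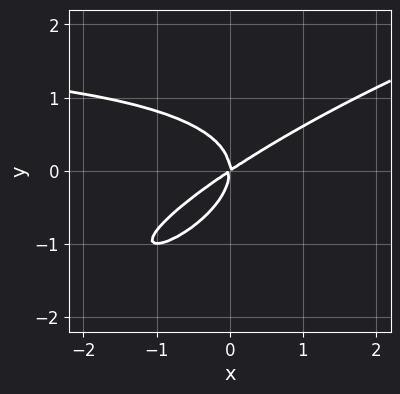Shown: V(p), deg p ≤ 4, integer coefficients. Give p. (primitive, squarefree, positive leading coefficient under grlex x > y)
x^2*y - 3*x*y^2 + 3*y^3 - 2*x^2 + 3*x*y

First, deg p = 3. A generic line meets the curve in up to 3 points.
Then, from the axis intercepts and sections: it crosses the y-axis at the gridline y = 0; it meets the x-axis at x = 0 (among the integer gridlines).
Finally, fitting integer coefficients to these (and the overall shape) gives p.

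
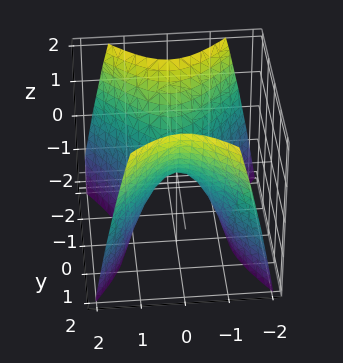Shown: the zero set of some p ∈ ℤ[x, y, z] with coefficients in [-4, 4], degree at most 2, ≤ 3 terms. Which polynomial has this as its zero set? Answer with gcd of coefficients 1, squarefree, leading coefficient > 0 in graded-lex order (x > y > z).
3*x^2 - 2*y^2 + 2*z

1. The degree is 2 — a saddle surface; a quadric.
2. Symmetries: it's symmetric under y → −y, forcing even powers of y; it's symmetric under x → −x, forcing even powers of x.
3. Against the integer gridlines: one x-axis crossing is at x = 0; it crosses the y-axis at the gridline y = 0.
4. Fitting integer coefficients to these (and the overall shape) gives p.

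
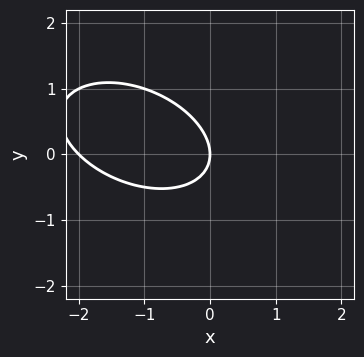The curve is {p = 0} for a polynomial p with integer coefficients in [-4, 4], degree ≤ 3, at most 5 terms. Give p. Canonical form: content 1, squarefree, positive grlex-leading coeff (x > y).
The degree is 2 — the shape is more complex than any degree-1 curve.
Checking where it meets the axes: the x-axis gridline crossings are at x ∈ {-2, 0}; one y-axis crossing is at y = 0.
Together with the visible shape, these determine p as stated.

x^2 + x*y + 2*y^2 + 2*x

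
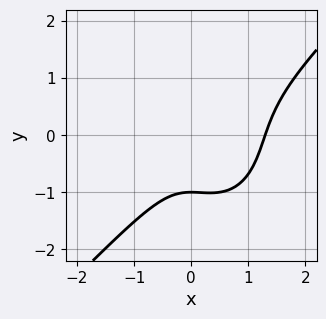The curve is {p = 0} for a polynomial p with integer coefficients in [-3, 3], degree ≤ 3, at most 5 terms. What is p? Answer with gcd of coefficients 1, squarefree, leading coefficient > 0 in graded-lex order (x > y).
Degree: no degree-2 curve has this shape, so deg p = 3.
Checking where it meets the axes: it meets the y-axis at y = -1 (among the integer gridlines).
Assembling these constraints gives the stated polynomial.

2*x^3 - x^2*y - y^3 - 2*x^2 - 1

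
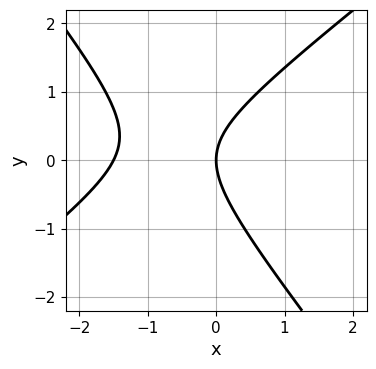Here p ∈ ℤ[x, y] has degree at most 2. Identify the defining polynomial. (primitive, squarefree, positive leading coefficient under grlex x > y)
2*x^2 - x*y - 2*y^2 + 3*x

1. The degree is 2 — the shape is more complex than any degree-1 curve.
2. From the axis intercepts and sections: it crosses the x-axis at the gridline x = 0; it crosses the y-axis at the gridline y = 0.
3. Assembling these constraints gives the stated polynomial.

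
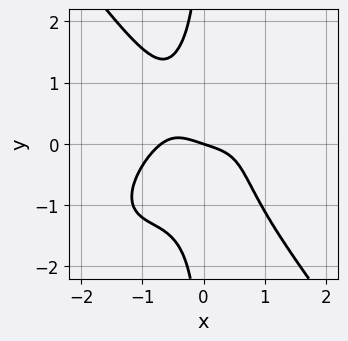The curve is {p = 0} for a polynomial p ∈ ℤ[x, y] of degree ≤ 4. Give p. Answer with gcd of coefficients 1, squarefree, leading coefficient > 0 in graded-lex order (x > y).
3*x^4 - 3*x^3*y + 3*x*y^3 + x + 3*y

First, deg p = 4.
Next, observable constraints: one y-axis crossing is at y = 0; it meets the x-axis at x = 0 (among the integer gridlines).
Finally, these observations pin down the coefficients.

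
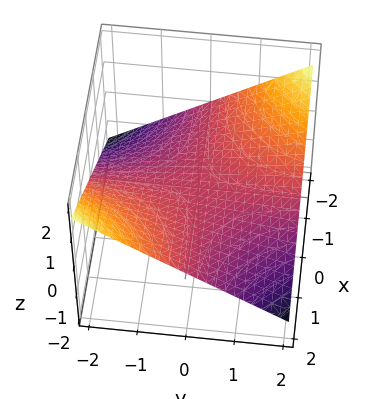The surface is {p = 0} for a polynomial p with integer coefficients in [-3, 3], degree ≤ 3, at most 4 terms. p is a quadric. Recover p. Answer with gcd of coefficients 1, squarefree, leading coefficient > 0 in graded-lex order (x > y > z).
1. Degree: a saddle surface; a quadric, so deg p = 2.
2. Reading off the gridlines: the visible y-axis segment lies entirely on the surface; every point of the x-axis in the box is on the surface; it crosses the z-axis at the gridline z = 0.
3. Together with the visible shape, these determine p as stated.

x*y + 3*z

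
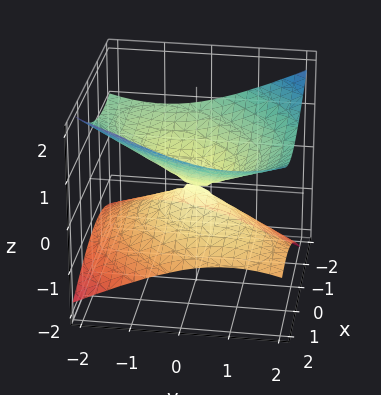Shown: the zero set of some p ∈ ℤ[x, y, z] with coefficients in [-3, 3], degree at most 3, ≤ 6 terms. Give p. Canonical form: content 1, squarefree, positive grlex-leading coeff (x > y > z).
1. Degree: the shape is more complex than any degree-1 surface, so deg p = 2.
2. Against the integer gridlines: it crosses the x-axis at the gridline x = 0; it crosses the z-axis at the gridline z = 0; it meets the y-axis at y = 0 (among the integer gridlines).
3. Putting this together gives p.

x^2 - x*y + x*z + y^2 - 3*z^2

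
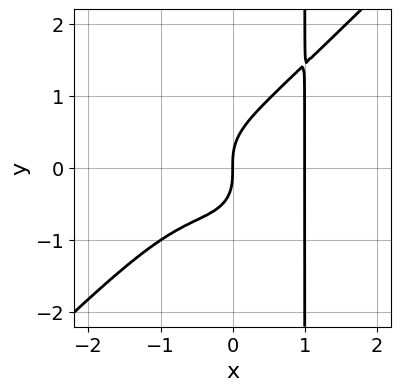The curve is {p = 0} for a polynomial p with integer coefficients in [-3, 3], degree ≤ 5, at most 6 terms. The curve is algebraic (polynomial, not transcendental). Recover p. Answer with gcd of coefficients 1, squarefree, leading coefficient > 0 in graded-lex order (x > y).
x^4 - x*y^3 + y^3 - x

First, deg p = 4. The shape is more complex than any degree-3 curve.
Next, against the integer gridlines: it crosses the y-axis at the gridline y = 0; among the integer gridlines, it crosses the x-axis at x ∈ {0, 1}.
Finally, the integer polynomial consistent with all of this is the stated p.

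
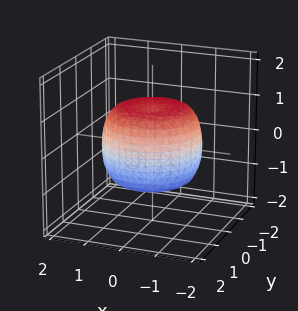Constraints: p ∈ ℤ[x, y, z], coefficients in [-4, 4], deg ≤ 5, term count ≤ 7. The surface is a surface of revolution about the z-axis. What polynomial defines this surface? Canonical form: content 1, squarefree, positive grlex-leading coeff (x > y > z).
(a) Degree: the shape is more complex than any degree-3 surface, so deg p = 4.
(b) Symmetries: rotational symmetry about the z-axis ⇒ p depends on x, y only through x² + y².
(c) Reading off the gridlines: a circular section at z = -1 has radius exactly 1; the z-axis gridline crossings are at z ∈ {-1, 1}.
(d) Fitting integer coefficients to these (and the overall shape) gives p.

2*x^4 + 4*x^2*y^2 + 2*y^4 - 2*x^2 - 2*y^2 + 3*z^2 - 3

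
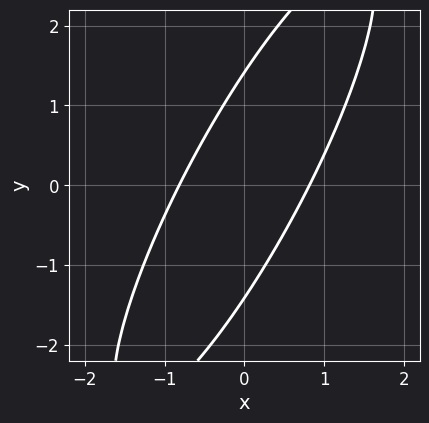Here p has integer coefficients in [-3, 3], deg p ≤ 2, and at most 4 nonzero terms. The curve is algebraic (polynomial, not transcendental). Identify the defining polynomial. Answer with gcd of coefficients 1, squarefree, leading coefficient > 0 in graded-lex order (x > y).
(a) Degree: no degree-1 curve has this shape, so deg p = 2.
(b) The integer polynomial consistent with all of this is the stated p.

3*x^2 - 3*x*y + y^2 - 2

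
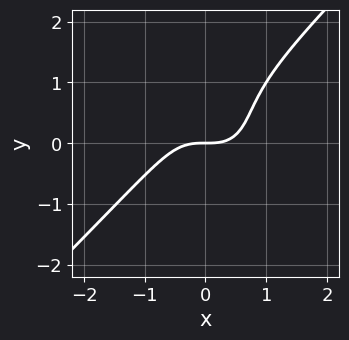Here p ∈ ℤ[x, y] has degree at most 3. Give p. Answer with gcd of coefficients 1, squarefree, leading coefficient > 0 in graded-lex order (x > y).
1. The degree is 3 — no degree-2 curve has this shape.
2. From the visible intercepts: one x-axis crossing is at x = 0; it crosses the y-axis at the gridline y = 0.
3. Solving for integer coefficients yields p as stated.

3*x^3 - x*y^2 - 2*y^3 + 3*y^2 - 3*y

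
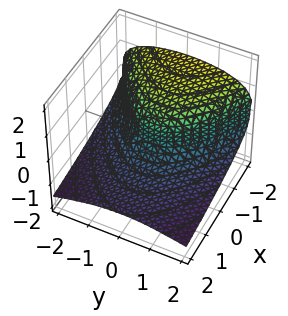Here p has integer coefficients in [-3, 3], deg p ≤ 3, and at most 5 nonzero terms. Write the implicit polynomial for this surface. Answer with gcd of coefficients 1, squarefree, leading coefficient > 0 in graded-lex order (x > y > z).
(a) deg p = 3. A generic line meets the surface in up to 3 points.
(b) Against the integer gridlines: one z-axis crossing is at z = 0; one y-axis crossing is at y = 0; it crosses the x-axis at the gridline x = 0.
(c) Assembling these constraints gives the stated polynomial.

2*z^3 + y^2 + 2*x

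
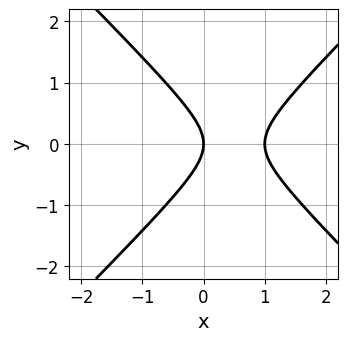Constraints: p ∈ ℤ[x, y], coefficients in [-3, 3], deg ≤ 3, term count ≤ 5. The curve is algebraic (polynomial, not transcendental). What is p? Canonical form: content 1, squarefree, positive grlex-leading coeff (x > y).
(a) The degree is 2 — no degree-1 curve has this shape.
(b) Symmetries: the y ↦ −y reflection is a symmetry, so y appears only in even powers.
(c) From the visible intercepts: it meets the y-axis at y = 0 (among the integer gridlines); among the integer gridlines, it crosses the x-axis at x ∈ {0, 1}.
(d) Fitting integer coefficients to these (and the overall shape) gives p.

x^2 - y^2 - x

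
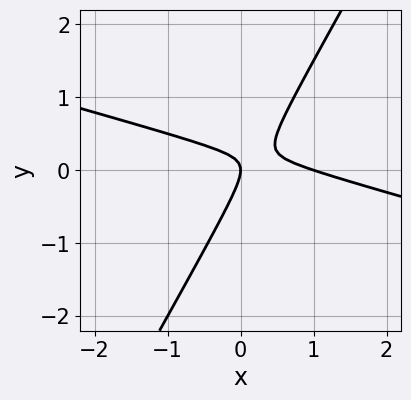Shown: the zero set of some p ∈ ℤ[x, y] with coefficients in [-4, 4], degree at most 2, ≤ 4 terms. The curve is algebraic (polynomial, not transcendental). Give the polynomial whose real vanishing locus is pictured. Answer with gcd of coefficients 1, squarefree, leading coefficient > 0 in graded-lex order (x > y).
(a) deg p = 2.
(b) From the visible intercepts: among the integer gridlines, it crosses the x-axis at x ∈ {0, 1}; it crosses the y-axis at the gridline y = 0.
(c) Putting this together gives p.

x^2 + 3*x*y - 2*y^2 - x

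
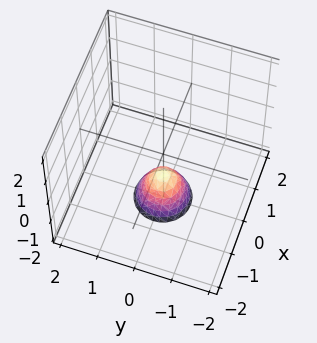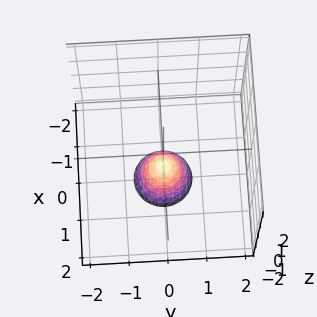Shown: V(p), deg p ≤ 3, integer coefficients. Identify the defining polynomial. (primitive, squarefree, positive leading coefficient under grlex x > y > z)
2*x^2 + 2*y^2 + z + 1

deg p = 2.
Symmetries: rotational symmetry about the z-axis ⇒ p depends on x, y only through x² + y².
Observable constraints: the surface avoids every integer y-axis point in the box; a circular section at z = -2 has radius between 0 and 1.
Fitting integer coefficients to these (and the overall shape) gives p.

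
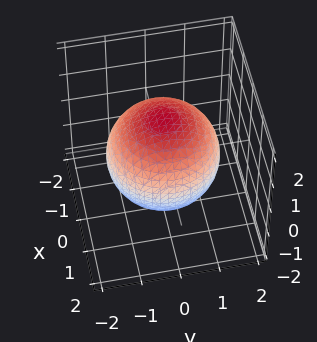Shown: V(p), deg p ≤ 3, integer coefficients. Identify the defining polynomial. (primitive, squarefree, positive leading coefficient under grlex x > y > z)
(a) Degree: bounded and convex; a quadric, so deg p = 2.
(b) Symmetry: the z-axis is an axis of rotation, so x and y enter only as x² + y²; the z ↦ −z reflection is a symmetry, so z appears only in even powers.
(c) From the axis intercepts and sections: a circular section at z = -1 has radius exactly 1.
(d) Putting this together gives p.

x^2 + y^2 + z^2 - 2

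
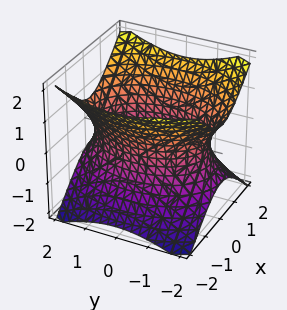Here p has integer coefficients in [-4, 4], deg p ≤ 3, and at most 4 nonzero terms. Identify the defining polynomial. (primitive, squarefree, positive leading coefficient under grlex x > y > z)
The degree is 2 — an hourglass — one-sheet hyperboloid; a quadric.
Symmetries: mirror symmetry y ↦ −y ⇒ only even powers of y; mirror symmetry z ↦ −z ⇒ only even powers of z; it's symmetric under x → −x, forcing even powers of x.
Reading off the gridlines: the surface avoids every integer z-axis point in the box.
Putting this together gives p.

2*x^2 + y^2 - 2*z^2 - 3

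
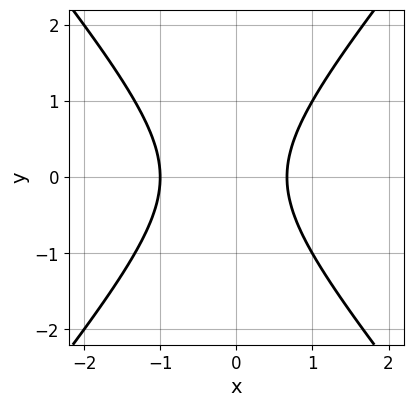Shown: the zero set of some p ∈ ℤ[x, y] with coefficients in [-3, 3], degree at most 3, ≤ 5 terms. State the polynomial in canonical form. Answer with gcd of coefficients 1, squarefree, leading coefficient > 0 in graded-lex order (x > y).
3*x^2 - 2*y^2 + x - 2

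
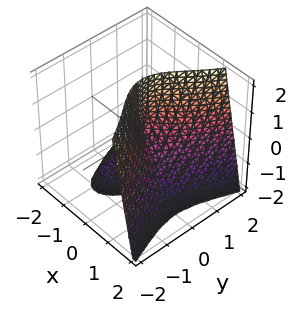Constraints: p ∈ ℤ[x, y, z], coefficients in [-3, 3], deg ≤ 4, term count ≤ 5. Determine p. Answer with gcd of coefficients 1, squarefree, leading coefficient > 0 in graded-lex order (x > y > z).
First, there are 2 components. They look like related sheets of one shape, so recover p as a whole.
Next, deg p = 3. No degree-2 surface has this shape.
Next, reading off the gridlines: the visible z-axis segment lies entirely on the surface; one y-axis crossing is at y = 0.
Finally, assembling these constraints gives the stated polynomial.

x^3 + x*z - y^2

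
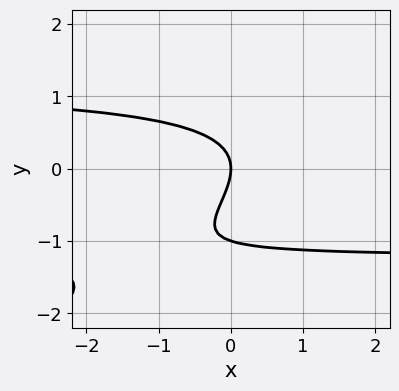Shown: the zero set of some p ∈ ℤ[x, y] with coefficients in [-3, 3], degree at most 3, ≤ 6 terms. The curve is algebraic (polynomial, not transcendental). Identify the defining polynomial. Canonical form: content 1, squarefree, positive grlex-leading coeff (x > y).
2*x*y^2 - 3*y^3 - 3*y^2 - 3*x

1. The degree is 3 — the shape is more complex than any degree-2 curve.
2. From the axis intercepts and sections: it crosses the x-axis at the gridline x = 0; the y-axis gridline crossings are at y ∈ {-1, 0}.
3. Fitting integer coefficients to these (and the overall shape) gives p.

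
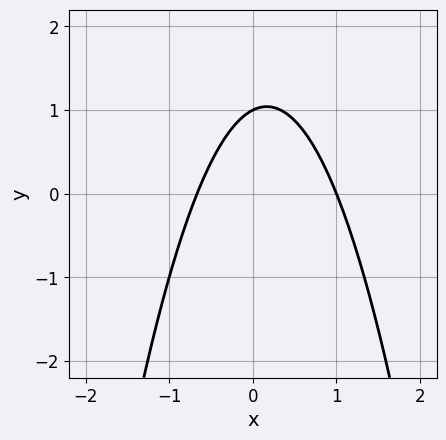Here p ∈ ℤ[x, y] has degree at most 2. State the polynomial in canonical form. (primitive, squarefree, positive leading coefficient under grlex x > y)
1. Degree: the shape is more complex than any degree-1 curve, so deg p = 2.
2. Observable constraints: it crosses the y-axis at the gridline y = 1; it meets the x-axis at x = 1 (among the integer gridlines).
3. The integer polynomial consistent with all of this is the stated p.

3*x^2 - x + 2*y - 2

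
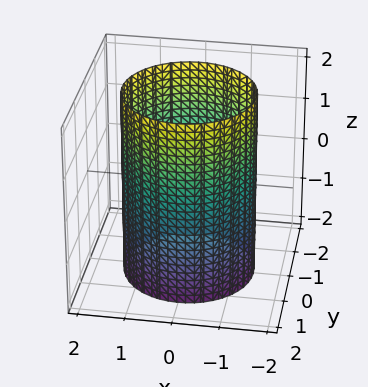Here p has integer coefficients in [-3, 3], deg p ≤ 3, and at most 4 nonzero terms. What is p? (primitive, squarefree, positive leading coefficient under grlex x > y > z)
x^2 + y^2 - 2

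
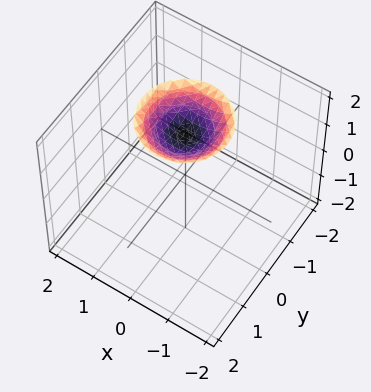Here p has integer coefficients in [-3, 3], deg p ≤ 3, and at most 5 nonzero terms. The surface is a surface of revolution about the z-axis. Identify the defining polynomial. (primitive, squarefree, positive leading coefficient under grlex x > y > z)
x^2 + y^2 - 2*z + 3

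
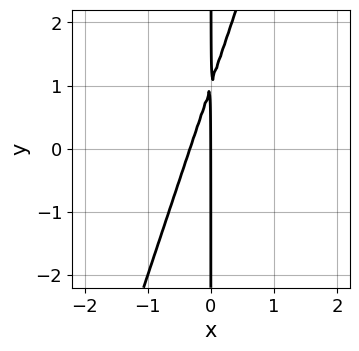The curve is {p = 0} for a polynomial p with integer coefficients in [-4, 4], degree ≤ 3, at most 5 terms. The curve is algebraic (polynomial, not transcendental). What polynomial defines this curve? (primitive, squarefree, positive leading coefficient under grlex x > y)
The degree is 2 — no degree-1 curve has this shape.
Reading off the gridlines: it meets the x-axis at x = 0 (among the integer gridlines); the visible y-axis segment lies entirely on the curve.
Solving for integer coefficients yields p as stated.

3*x^2 - x*y + x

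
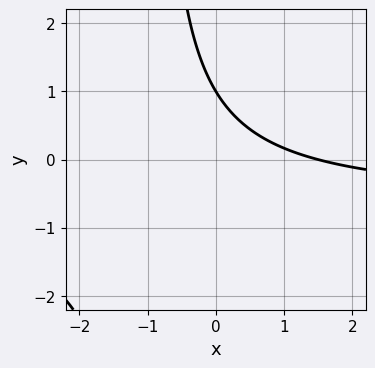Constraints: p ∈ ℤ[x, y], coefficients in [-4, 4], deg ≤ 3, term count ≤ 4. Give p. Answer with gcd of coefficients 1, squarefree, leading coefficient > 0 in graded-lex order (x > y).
First, deg p = 2.
Then, from the visible intercepts: it crosses the y-axis at the gridline y = 1.
Finally, together with the visible shape, these determine p as stated.

3*x*y + 2*x + 3*y - 3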